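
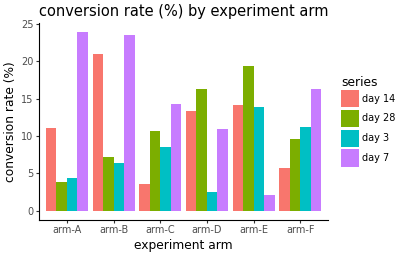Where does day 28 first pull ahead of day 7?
arm-D

arm-C: day 28 ≈ 10 vs day 7 ≈ 14 (not yet); arm-D: day 28 ≈ 16 vs day 7 ≈ 10 (first crossover).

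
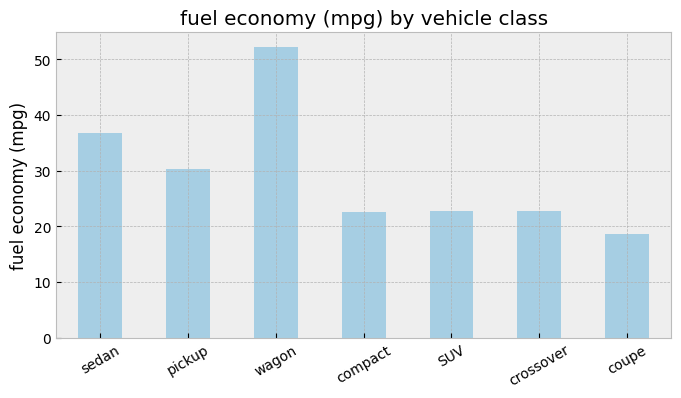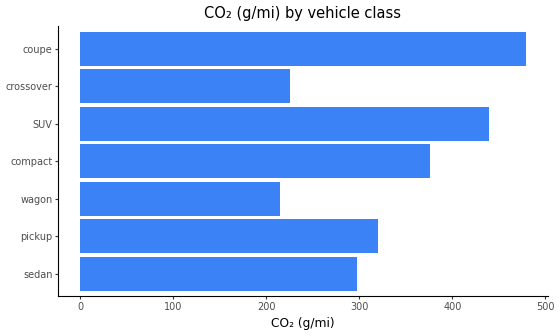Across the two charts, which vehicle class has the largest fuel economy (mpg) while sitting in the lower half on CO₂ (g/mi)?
Chart 2 median CO₂ (g/mi) ≈ 300; below-median vehicle classes: sedan, wagon, crossover. Among those, wagon has the highest fuel economy (mpg) (≈ 50).

wagon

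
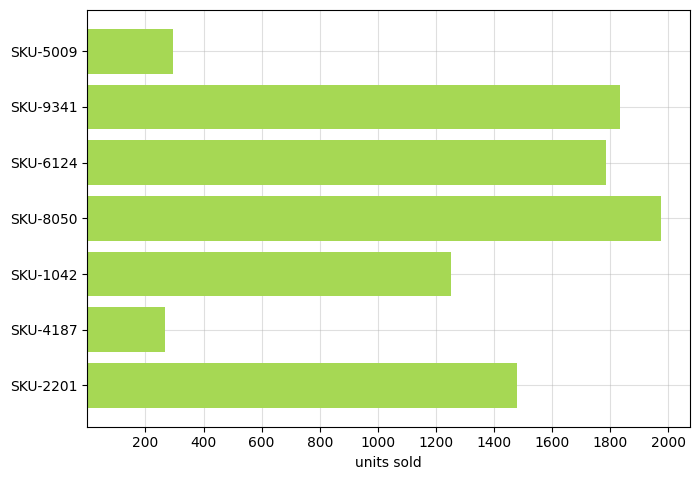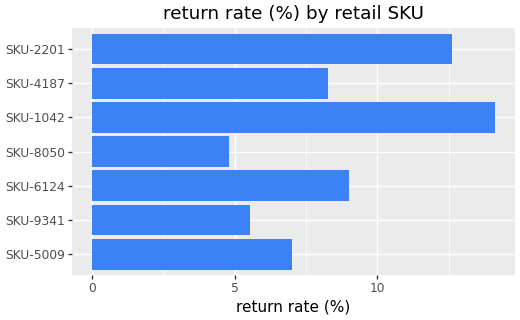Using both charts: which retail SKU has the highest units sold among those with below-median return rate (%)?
SKU-8050

Chart 2 median return rate (%) ≈ 8; below-median retail SKUs: SKU-5009, SKU-9341, SKU-8050. Among those, SKU-8050 has the highest units sold (≈ 2000).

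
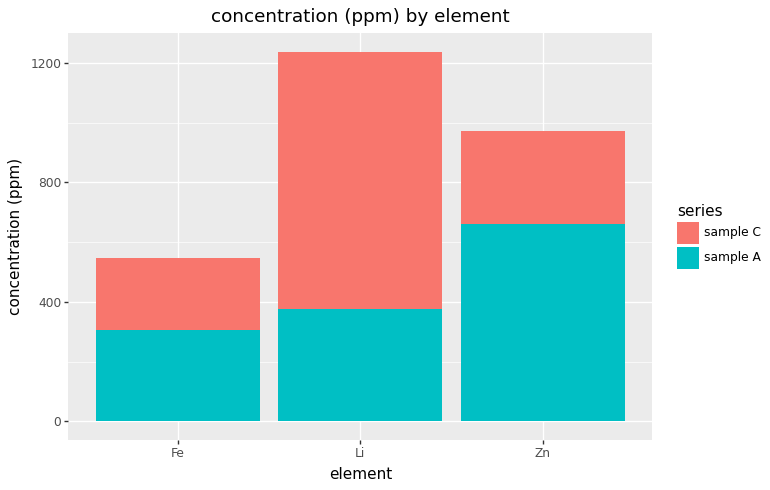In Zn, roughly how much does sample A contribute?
sample A top ≈ 600, bottom ≈ 0; segment ≈ 600.

≈ 600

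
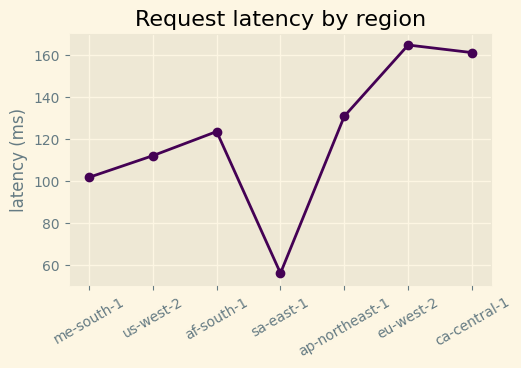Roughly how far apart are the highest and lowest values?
≈ 100

Max eu-west-2 ≈ 160, min sa-east-1 ≈ 60; range ≈ 100.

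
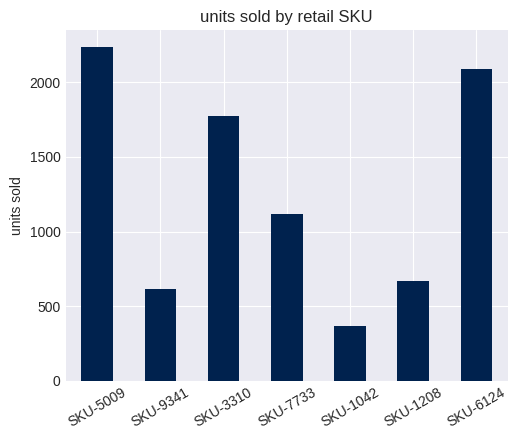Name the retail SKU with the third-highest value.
Top 4: SKU-5009 ≈ 2200, SKU-6124 ≈ 2000, SKU-3310 ≈ 1800, SKU-7733 ≈ 1200.

SKU-3310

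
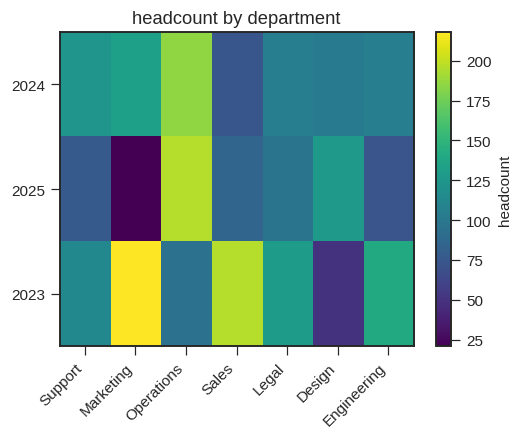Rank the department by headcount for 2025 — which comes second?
Design

Top 3 for 2025: Operations ≈ 200, Design ≈ 120, Legal ≈ 100.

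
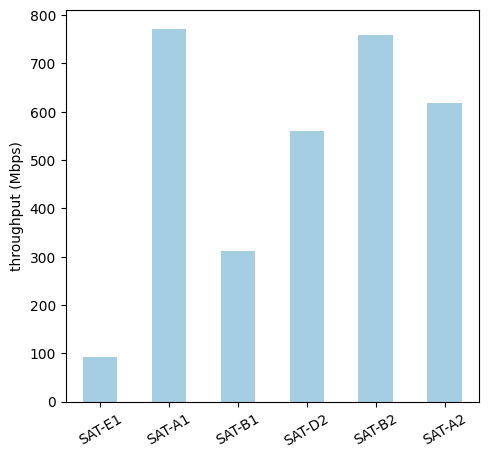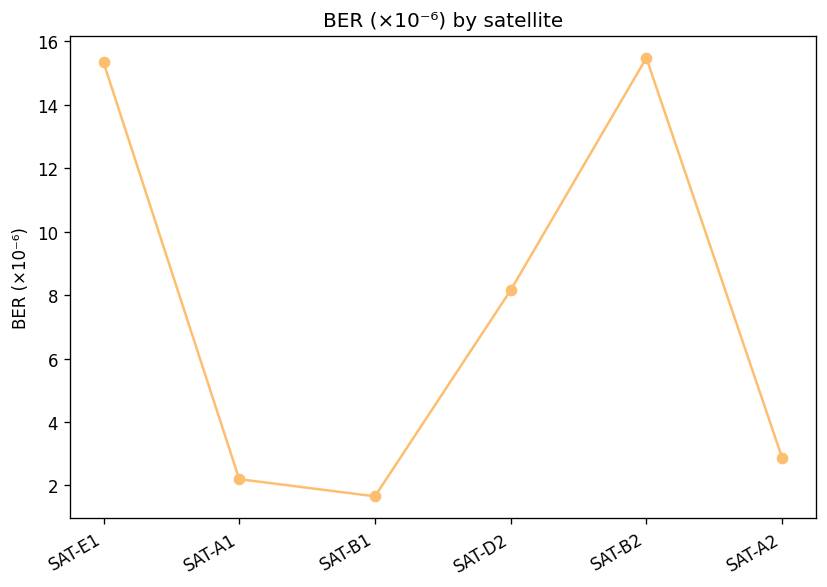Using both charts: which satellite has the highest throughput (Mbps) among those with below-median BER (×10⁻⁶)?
Chart 2 median BER (×10⁻⁶) ≈ 6; below-median satellites: SAT-A1, SAT-B1, SAT-A2. Among those, SAT-A1 has the highest throughput (Mbps) (≈ 800).

SAT-A1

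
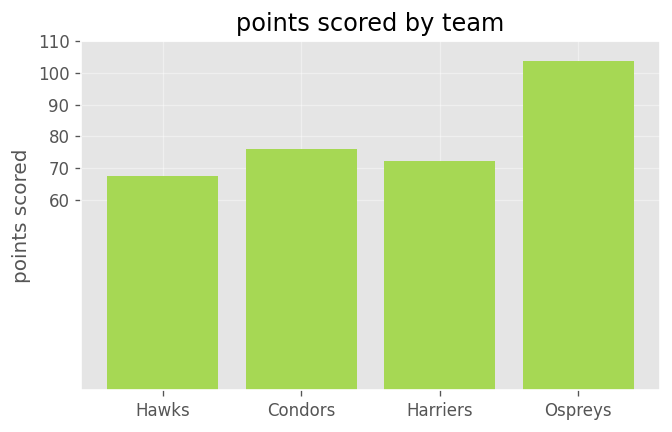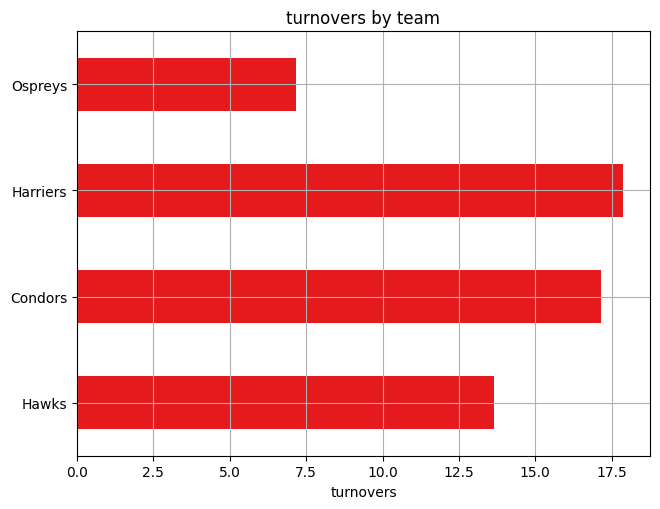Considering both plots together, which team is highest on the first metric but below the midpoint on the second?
Ospreys

Chart 2 median turnovers ≈ 16; below-median teams: Hawks, Ospreys. Among those, Ospreys has the highest points scored (≈ 100).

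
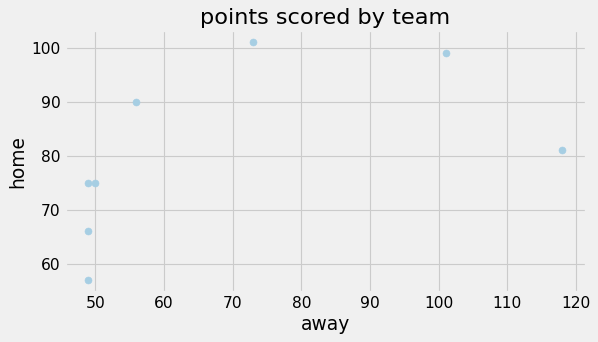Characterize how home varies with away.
Points are positively correlated; moderate (|r| ≈ 0.5).

positive, moderate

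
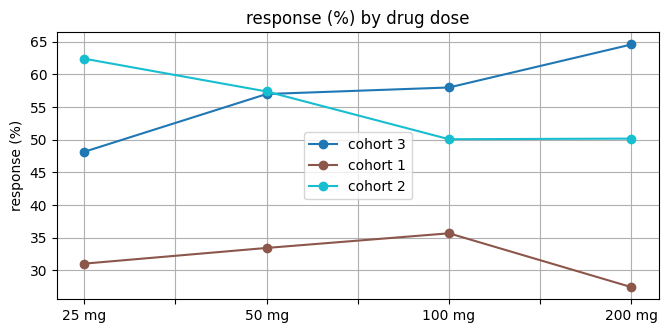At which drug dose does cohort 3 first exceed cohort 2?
100 mg

50 mg: cohort 3 ≈ 55 vs cohort 2 ≈ 55 (not yet); 100 mg: cohort 3 ≈ 60 vs cohort 2 ≈ 50 (first crossover).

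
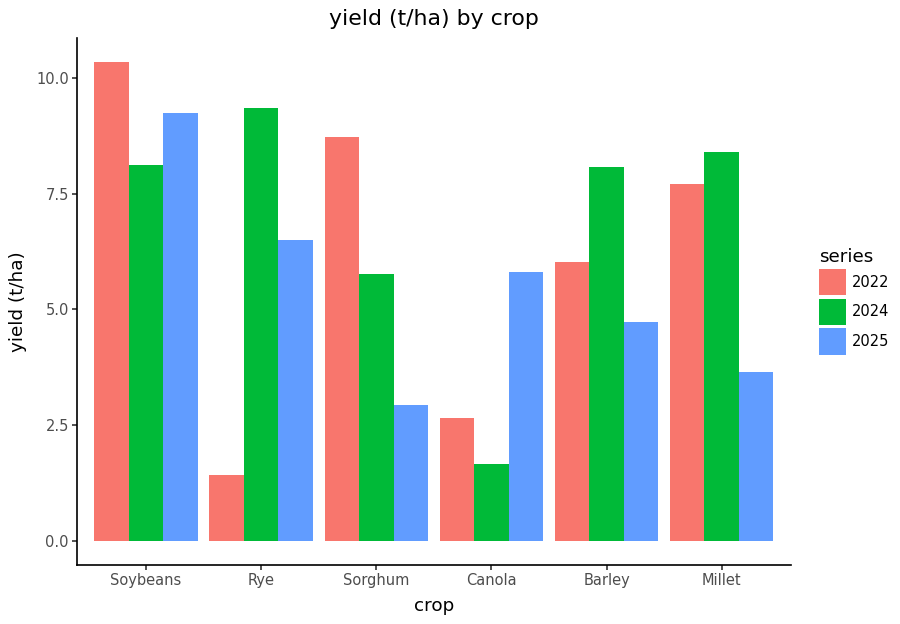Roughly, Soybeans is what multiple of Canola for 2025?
Soybeans ≈ 9, Canola ≈ 6; 9/6 ≈ 1.5.

≈ 1.5×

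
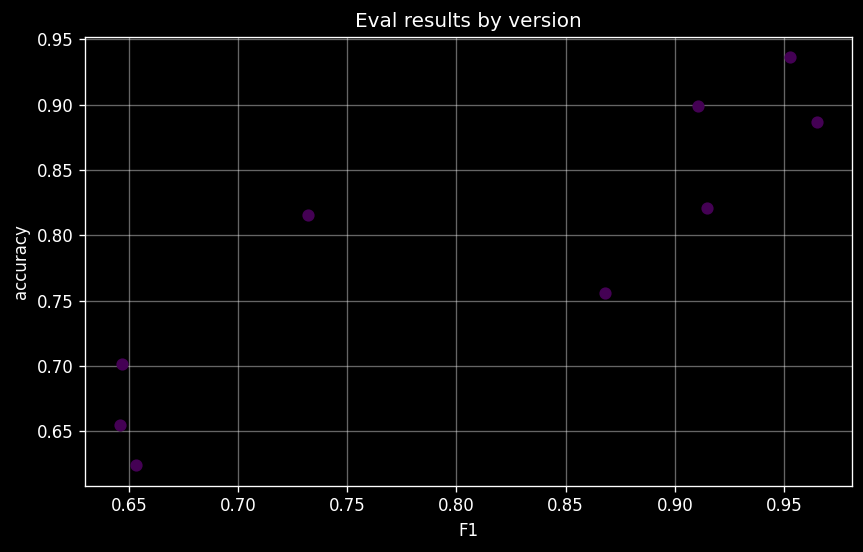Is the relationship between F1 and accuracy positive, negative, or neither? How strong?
positive, strong

Points are positively correlated; strong (|r| ≈ 0.9).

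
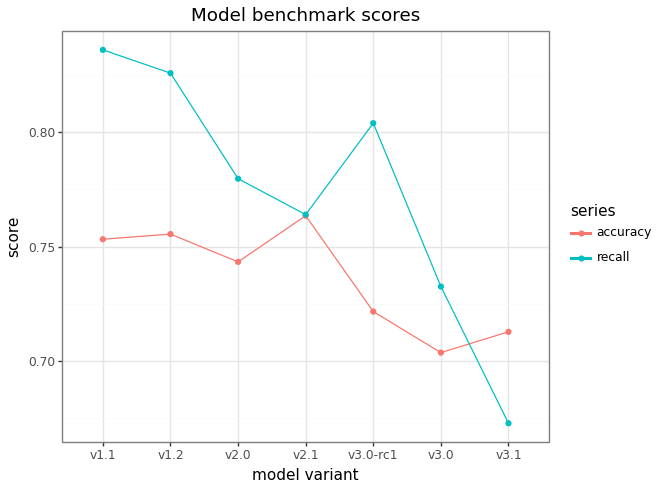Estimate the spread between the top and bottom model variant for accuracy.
Max v2.1 ≈ 0.76, min v3.0 ≈ 0.70; range ≈ 0.06.

≈ 0.06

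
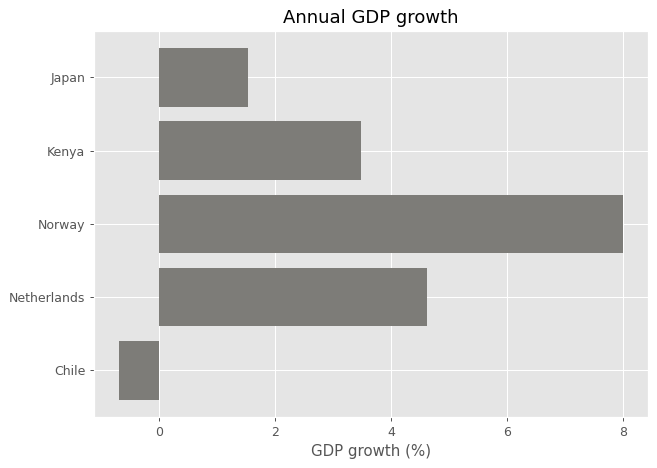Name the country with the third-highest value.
Kenya

Top 4: Norway ≈ 8, Netherlands ≈ 5, Kenya ≈ 3, Japan ≈ 2.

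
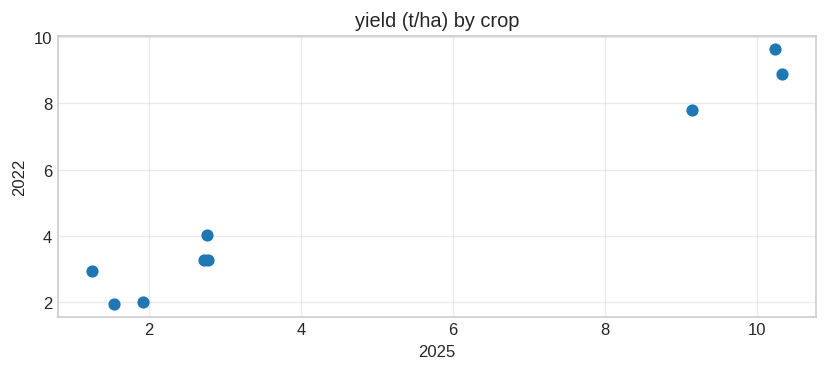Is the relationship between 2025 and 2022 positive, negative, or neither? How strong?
Points are positively correlated; strong (|r| ≈ 1.0).

positive, strong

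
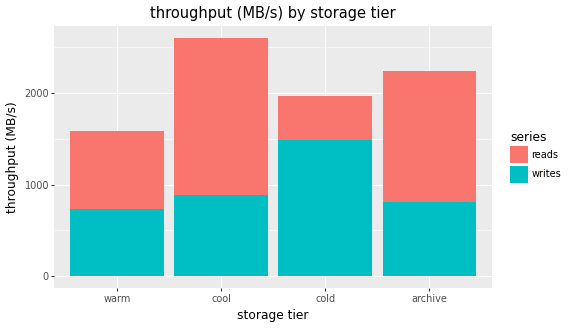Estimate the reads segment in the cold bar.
reads top ≈ 2000, bottom ≈ 1500; segment ≈ 500.

≈ 500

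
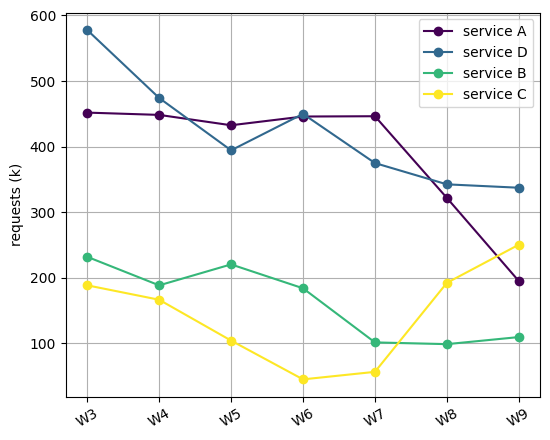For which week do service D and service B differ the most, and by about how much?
W3: service D ≈ 600, service B ≈ 250 → gap ≈ 350. Next-largest (W4) is only ≈ 250.

W3, ≈ 350 k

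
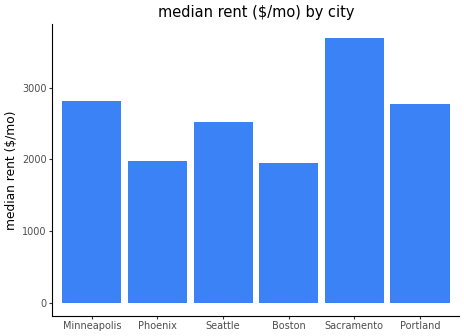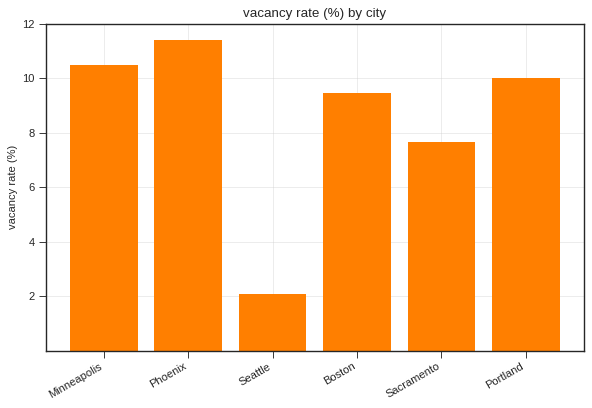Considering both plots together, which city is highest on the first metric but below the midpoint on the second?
Chart 2 median vacancy rate (%) ≈ 10; below-median cities: Seattle, Boston, Sacramento. Among those, Sacramento has the highest median rent ($/mo) (≈ 3500).

Sacramento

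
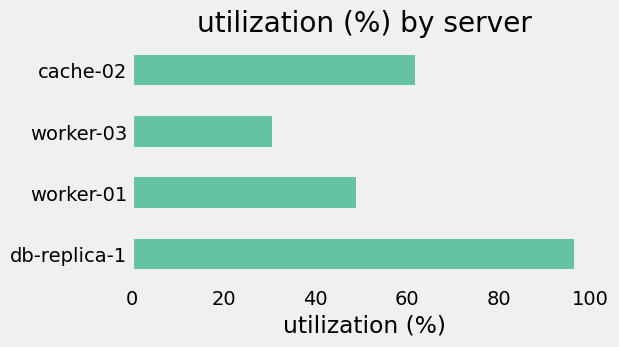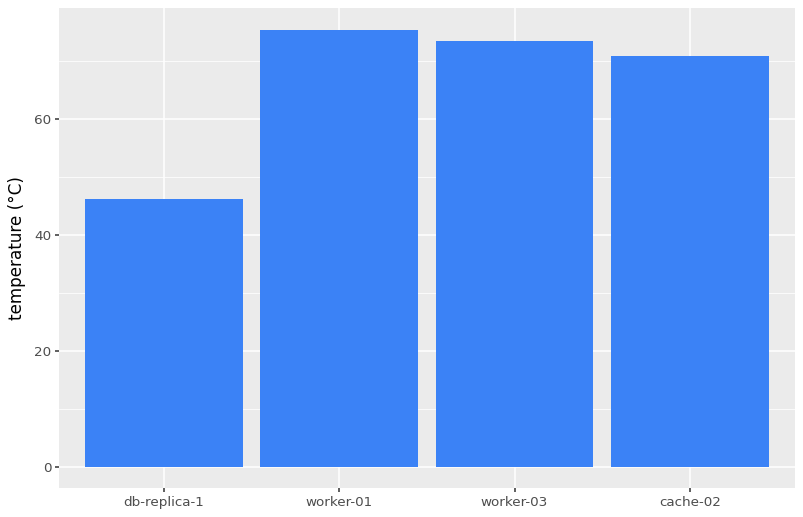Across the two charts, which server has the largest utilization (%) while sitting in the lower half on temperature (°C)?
db-replica-1

Chart 2 median temperature (°C) ≈ 70; below-median servers: db-replica-1, cache-02. Among those, db-replica-1 has the highest utilization (%) (≈ 100).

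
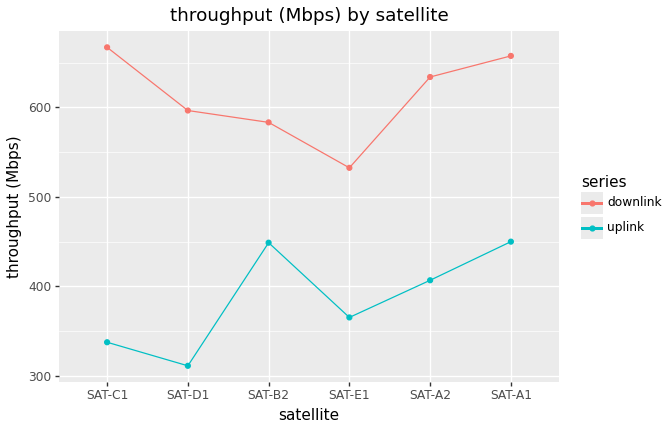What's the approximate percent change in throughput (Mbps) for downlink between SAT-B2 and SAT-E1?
SAT-B2 ≈ 600, SAT-E1 ≈ 550; (550 − 600) / 600 ≈ -8.3%.

≈ -8.3%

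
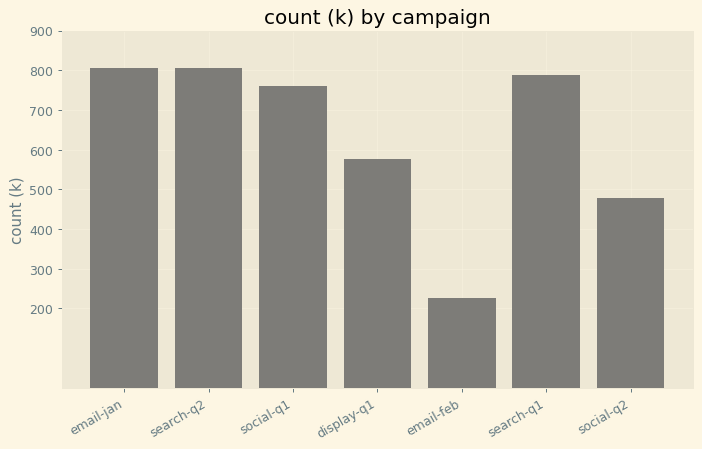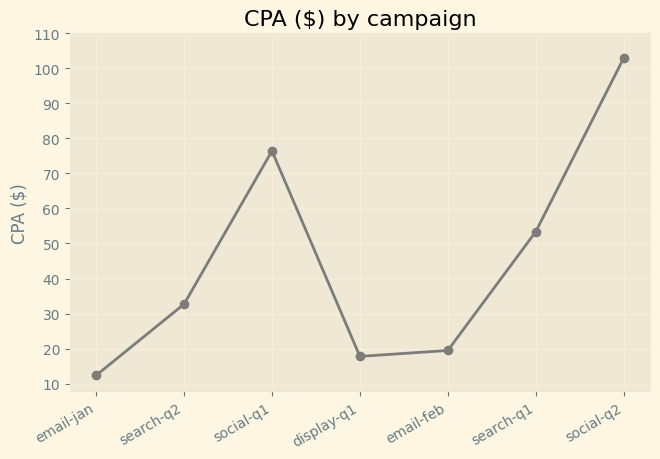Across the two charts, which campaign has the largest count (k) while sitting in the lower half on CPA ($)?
Chart 2 median CPA ($) ≈ 30; below-median campaigns: email-jan, display-q1, email-feb. Among those, email-jan has the highest count (k) (≈ 800).

email-jan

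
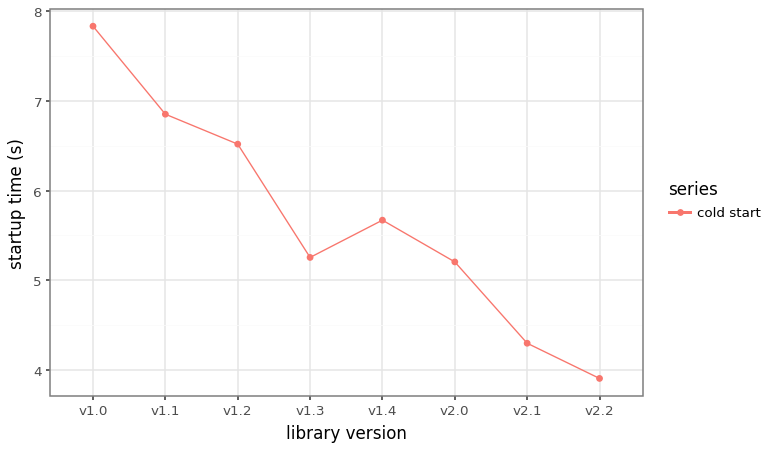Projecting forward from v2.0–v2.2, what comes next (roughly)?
Last three: 5.0, 4.5, 4.0 → slope ≈ -0.5/step → next ≈ 3.5.

≈ 3.5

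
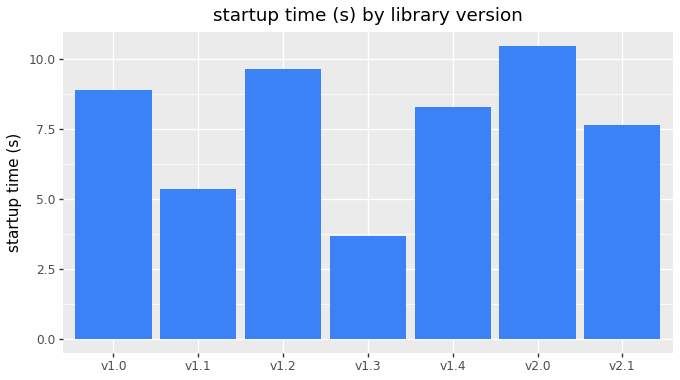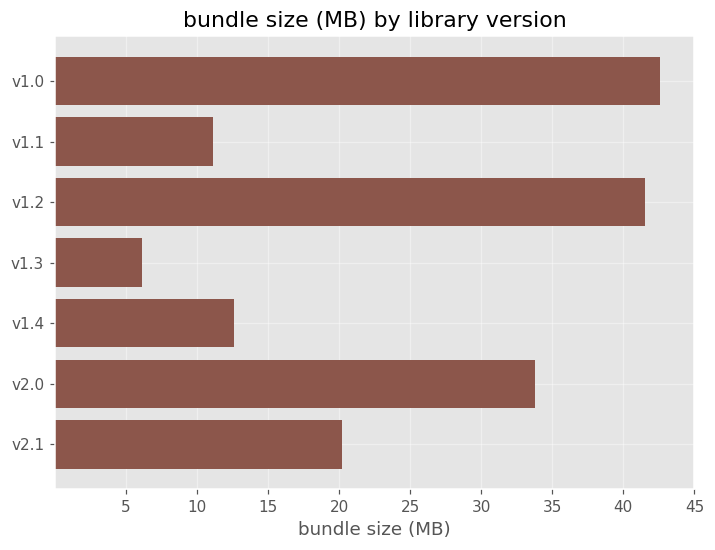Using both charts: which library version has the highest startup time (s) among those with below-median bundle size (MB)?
Chart 2 median bundle size (MB) ≈ 20; below-median library versions: v1.1, v1.3, v1.4. Among those, v1.4 has the highest startup time (s) (≈ 8).

v1.4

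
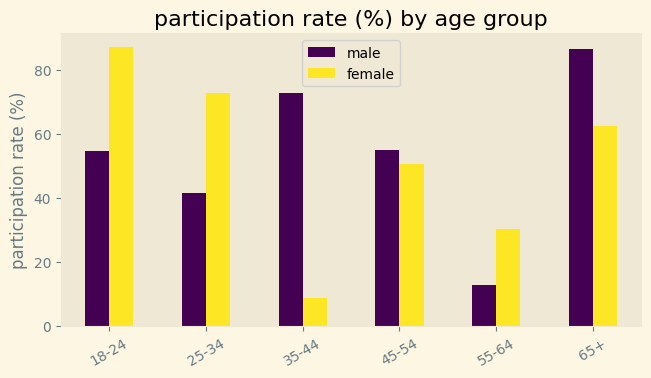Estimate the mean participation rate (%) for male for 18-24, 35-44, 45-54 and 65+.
≈ 65

(50 + 70 + 50 + 90) / 4 ≈ 65.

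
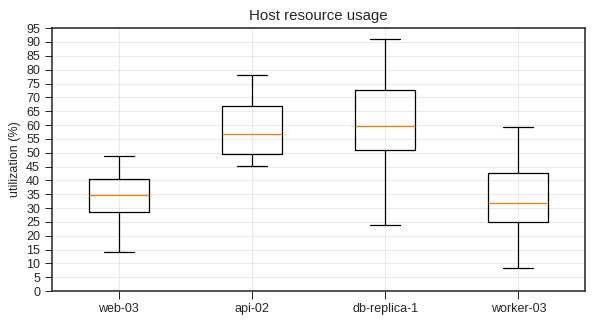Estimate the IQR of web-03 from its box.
≈ 10

Q3 ≈ 40, Q1 ≈ 30; IQR ≈ 10.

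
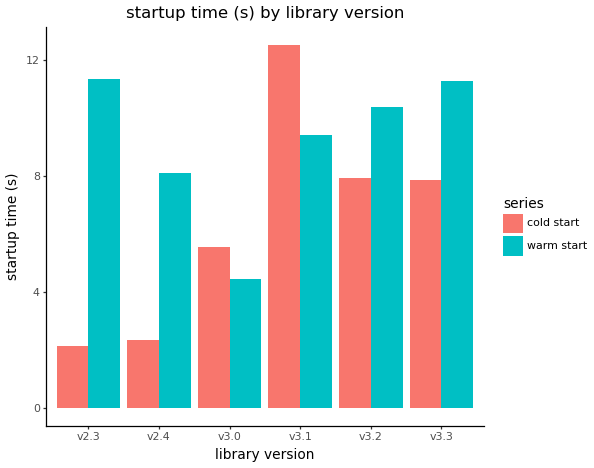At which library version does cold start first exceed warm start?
v3.0

v2.4: cold start ≈ 2 vs warm start ≈ 8 (not yet); v3.0: cold start ≈ 6 vs warm start ≈ 4 (first crossover).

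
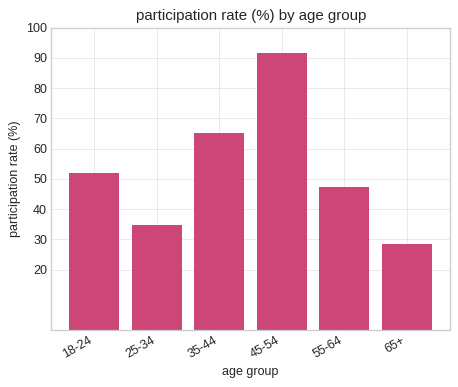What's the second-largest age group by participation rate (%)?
Top 3: 45-54 ≈ 90, 35-44 ≈ 70, 18-24 ≈ 50.

35-44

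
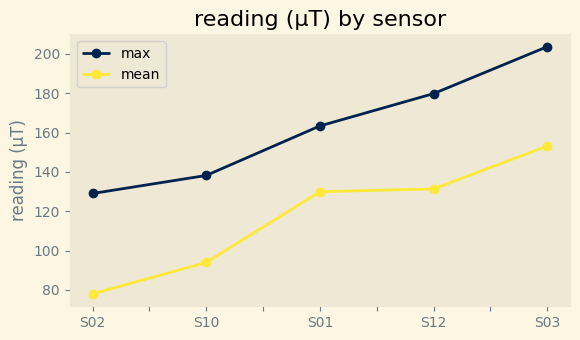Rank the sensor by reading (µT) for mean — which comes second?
Top 3 for mean: S03 ≈ 160, S12 ≈ 140, S01 ≈ 120.

S12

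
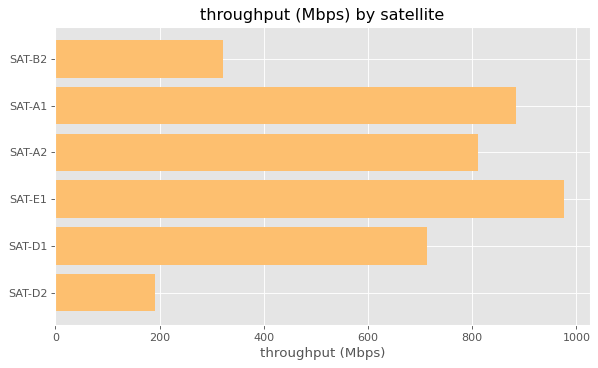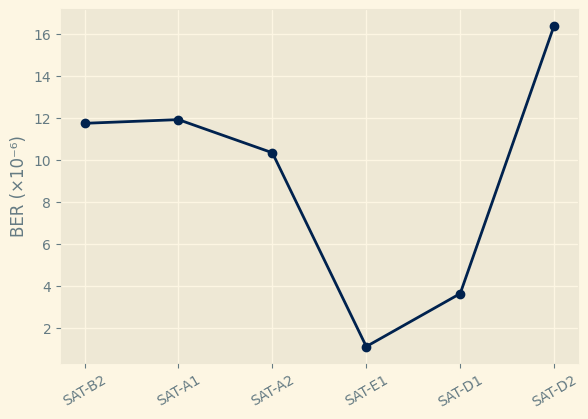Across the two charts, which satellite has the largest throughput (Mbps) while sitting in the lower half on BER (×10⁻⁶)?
Chart 2 median BER (×10⁻⁶) ≈ 12; below-median satellites: SAT-A2, SAT-E1, SAT-D1. Among those, SAT-E1 has the highest throughput (Mbps) (≈ 1000).

SAT-E1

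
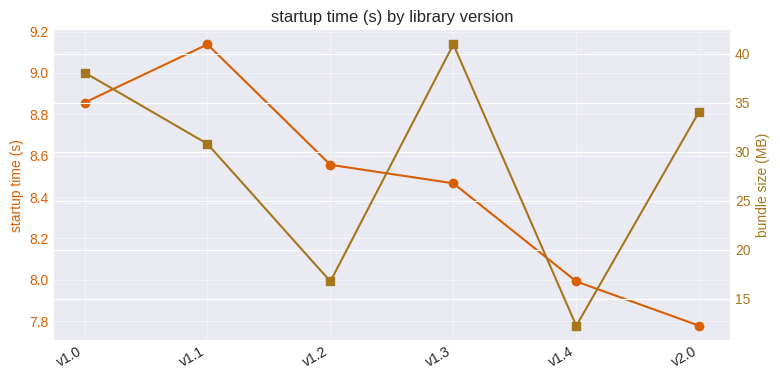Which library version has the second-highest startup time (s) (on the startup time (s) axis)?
Top 3 (on the startup time (s) axis): v1.1 ≈ 9.2, v1.0 ≈ 8.8, v1.2 ≈ 8.6.

v1.0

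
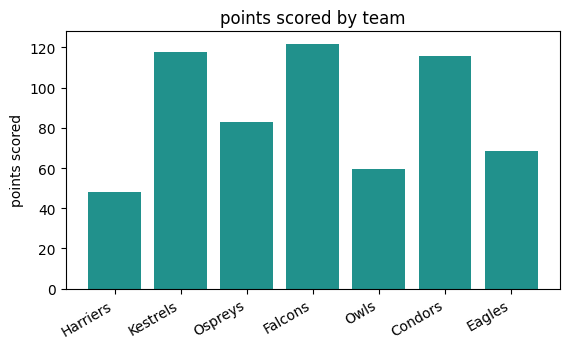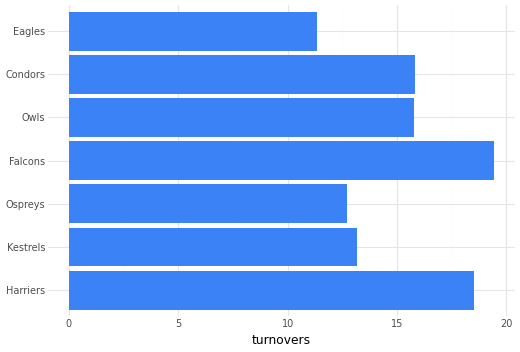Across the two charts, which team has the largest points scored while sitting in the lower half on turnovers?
Chart 2 median turnovers ≈ 16; below-median teams: Kestrels, Ospreys, Eagles. Among those, Kestrels has the highest points scored (≈ 120).

Kestrels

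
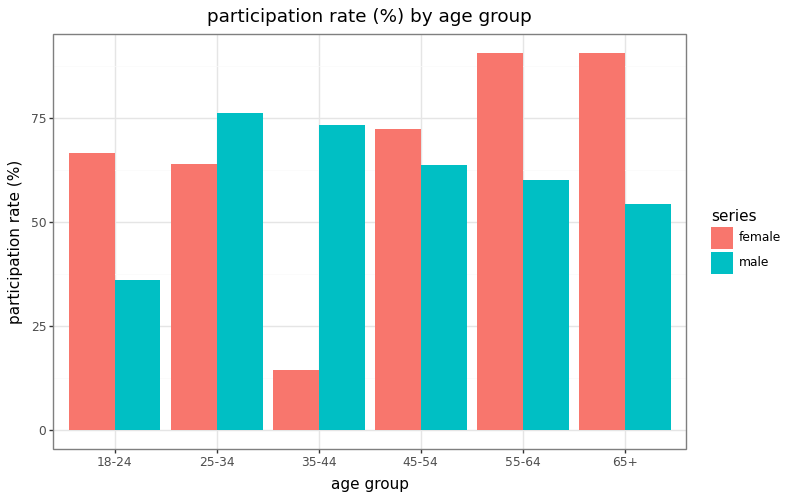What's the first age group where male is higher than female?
25-34

18-24: male ≈ 40 vs female ≈ 70 (not yet); 25-34: male ≈ 80 vs female ≈ 60 (first crossover).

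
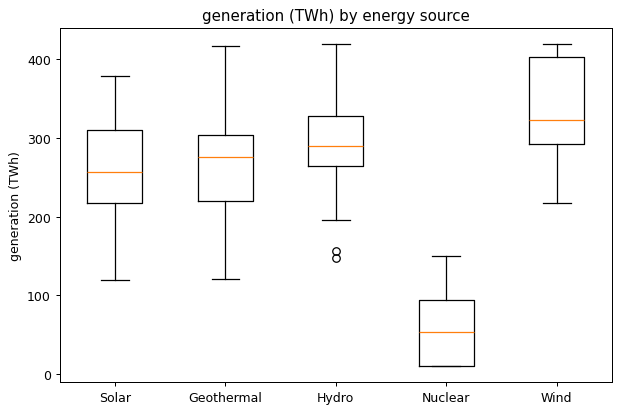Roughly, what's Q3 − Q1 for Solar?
≈ 75

Q3 ≈ 300, Q1 ≈ 225; IQR ≈ 75.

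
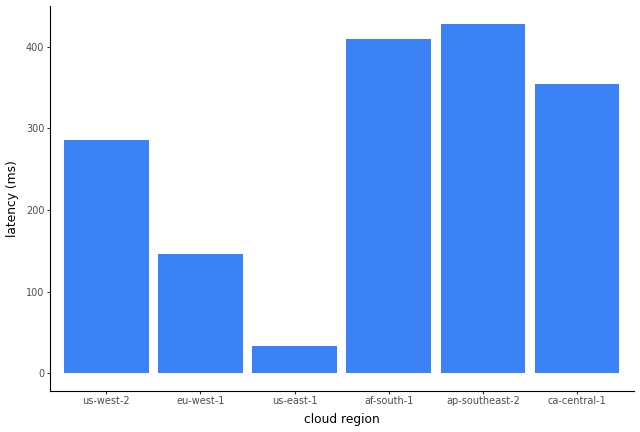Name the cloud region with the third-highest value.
Top 4: ap-southeast-2 ≈ 450, af-south-1 ≈ 400, ca-central-1 ≈ 350, us-west-2 ≈ 300.

ca-central-1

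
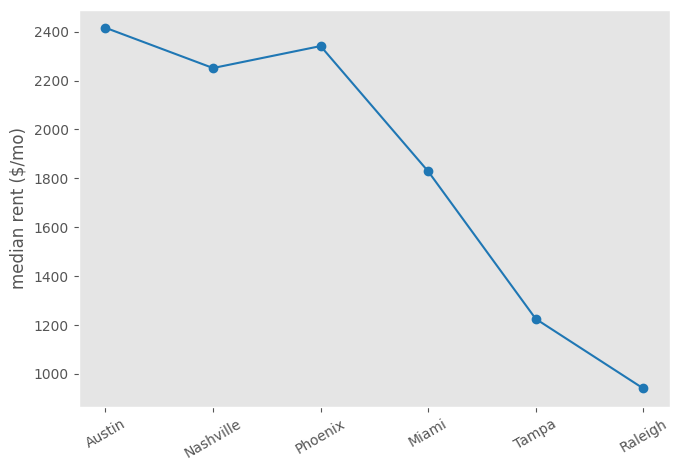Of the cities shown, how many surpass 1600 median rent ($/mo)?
4

Above 1600: Austin, Nashville, Phoenix, Miami.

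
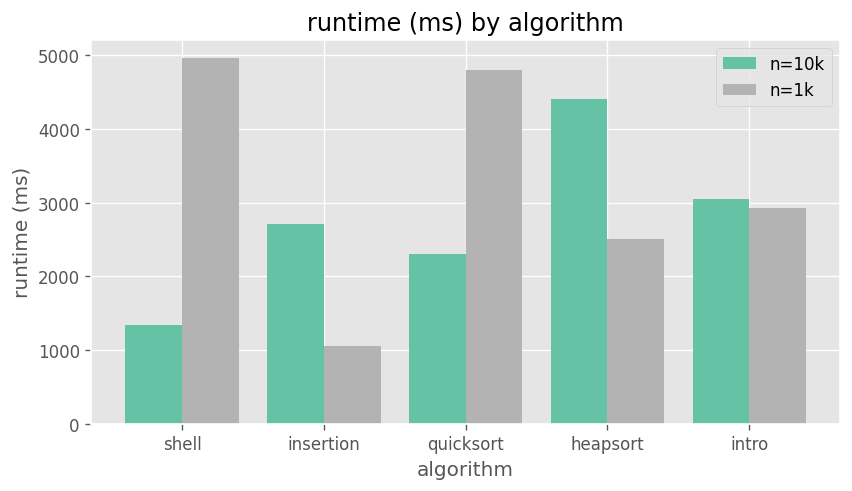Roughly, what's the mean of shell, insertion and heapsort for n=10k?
≈ 2833

(1500 + 2500 + 4500) / 3 ≈ 2833.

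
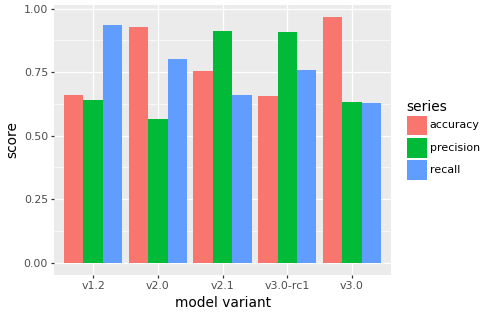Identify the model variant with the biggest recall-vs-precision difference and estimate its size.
v1.2, ≈ 0.3

v1.2: recall ≈ 0.9, precision ≈ 0.6 → gap ≈ 0.3. Next-largest (v2.1) is only ≈ 0.2.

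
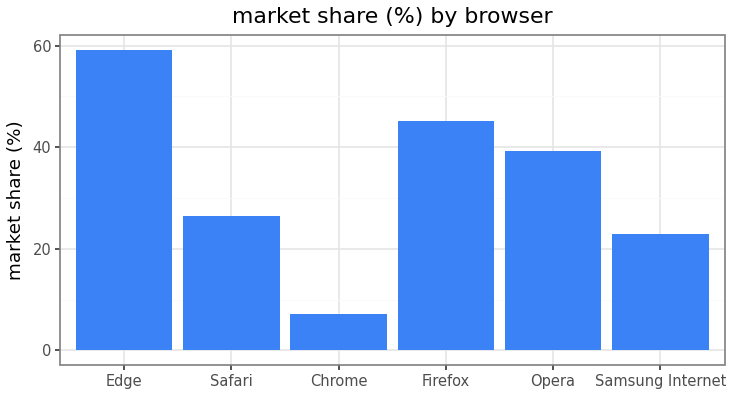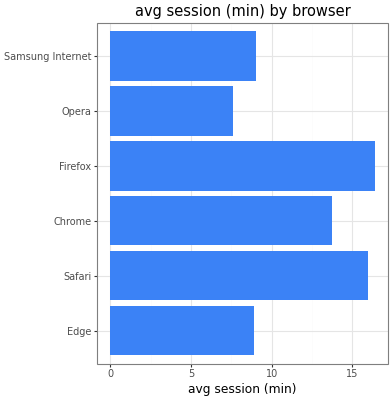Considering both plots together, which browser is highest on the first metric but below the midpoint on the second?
Chart 2 median avg session (min) ≈ 12; below-median browsers: Edge, Opera, Samsung Internet. Among those, Edge has the highest market share (%) (≈ 60).

Edge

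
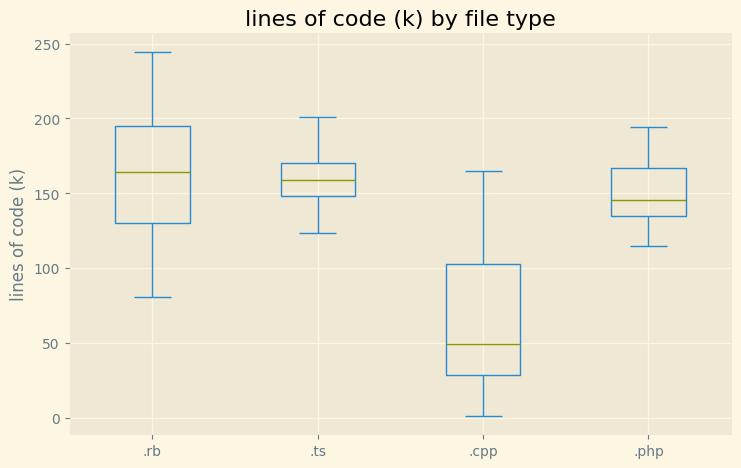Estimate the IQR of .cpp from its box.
≈ 70

Q3 ≈ 100, Q1 ≈ 30; IQR ≈ 70.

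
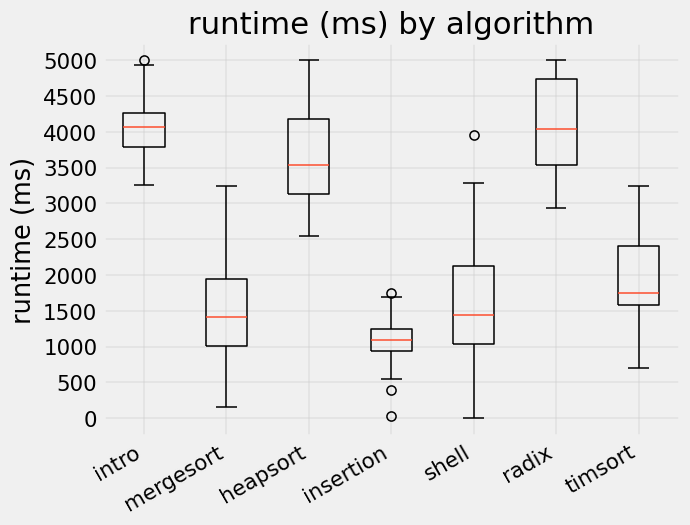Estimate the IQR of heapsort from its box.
Q3 ≈ 4000, Q1 ≈ 3000; IQR ≈ 1000.

≈ 1000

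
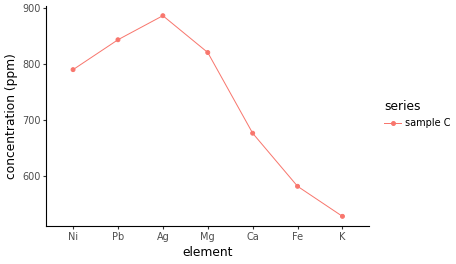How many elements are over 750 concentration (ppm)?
4

Above 750: Ni, Pb, Ag, Mg.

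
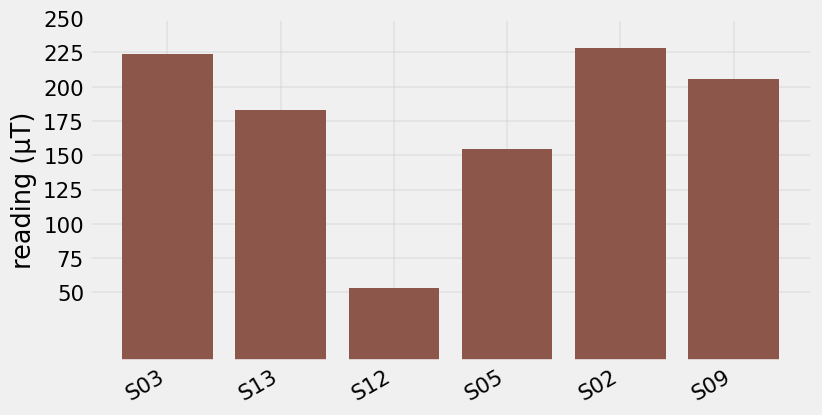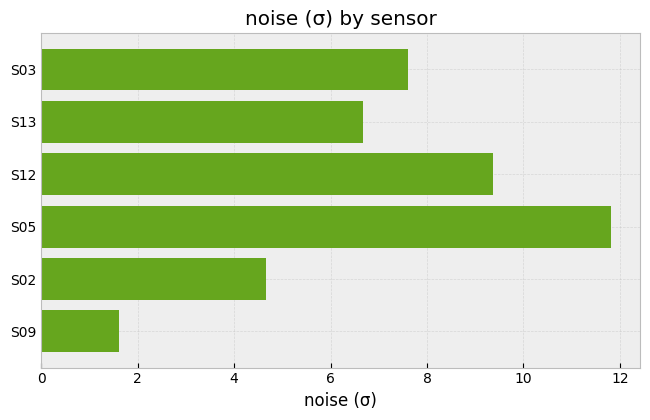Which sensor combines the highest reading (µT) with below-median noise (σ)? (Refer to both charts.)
Chart 2 median noise (σ) ≈ 8; below-median sensors: S13, S02, S09. Among those, S02 has the highest reading (µT) (≈ 225).

S02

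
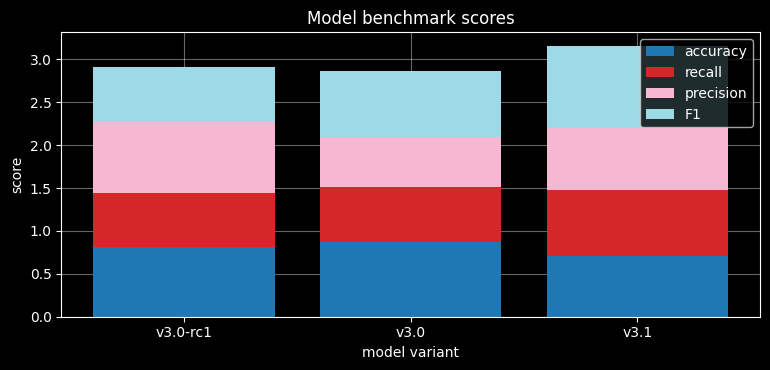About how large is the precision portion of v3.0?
≈ 0.5

precision top ≈ 2.0, bottom ≈ 1.5; segment ≈ 0.5.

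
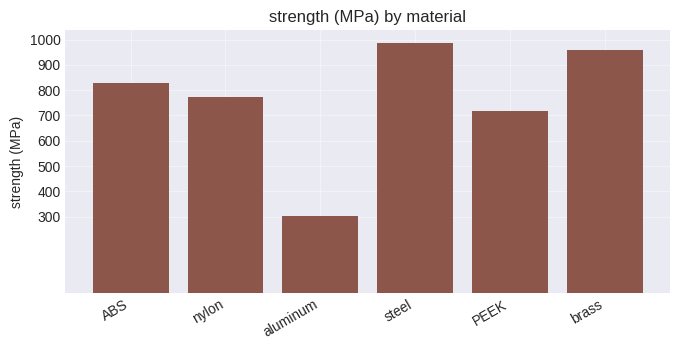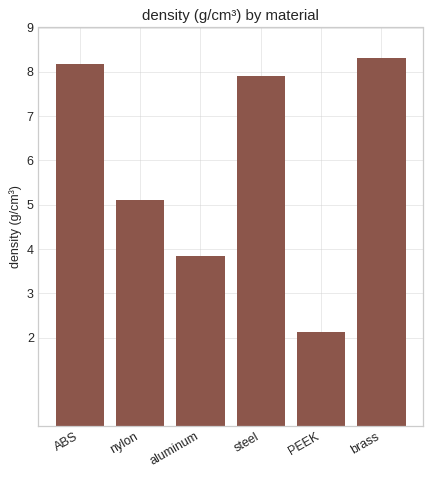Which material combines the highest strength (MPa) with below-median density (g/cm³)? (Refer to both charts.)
Chart 2 median density (g/cm³) ≈ 7; below-median materials: nylon, aluminum, PEEK. Among those, nylon has the highest strength (MPa) (≈ 800).

nylon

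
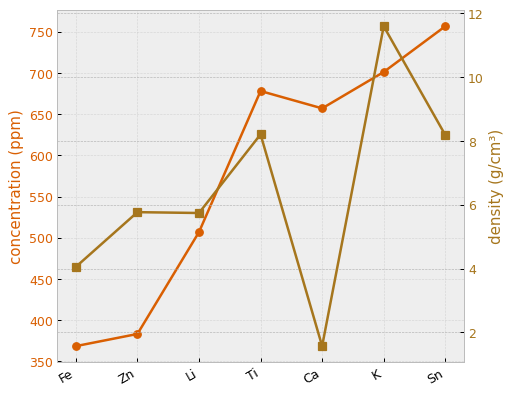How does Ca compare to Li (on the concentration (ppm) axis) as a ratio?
Ca ≈ 650, Li ≈ 500; 650/500 ≈ 1.3.

≈ 1.3×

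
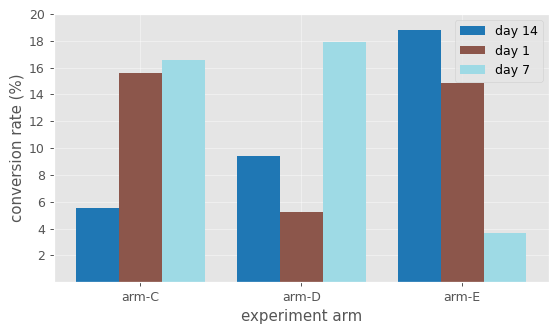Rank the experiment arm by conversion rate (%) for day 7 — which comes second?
Top 3 for day 7: arm-D ≈ 18, arm-C ≈ 16, arm-E ≈ 4.

arm-C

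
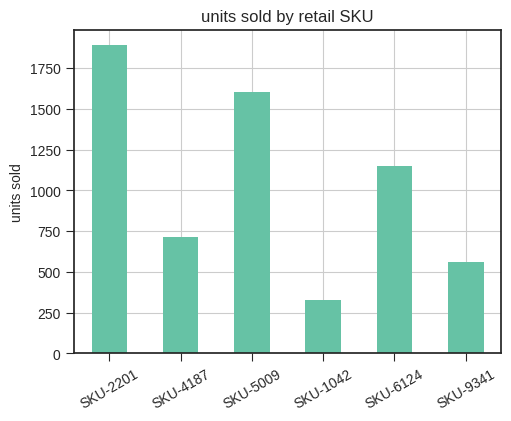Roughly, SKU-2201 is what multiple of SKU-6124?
SKU-2201 ≈ 1800, SKU-6124 ≈ 1200; 1800/1200 ≈ 1.5.

≈ 1.5×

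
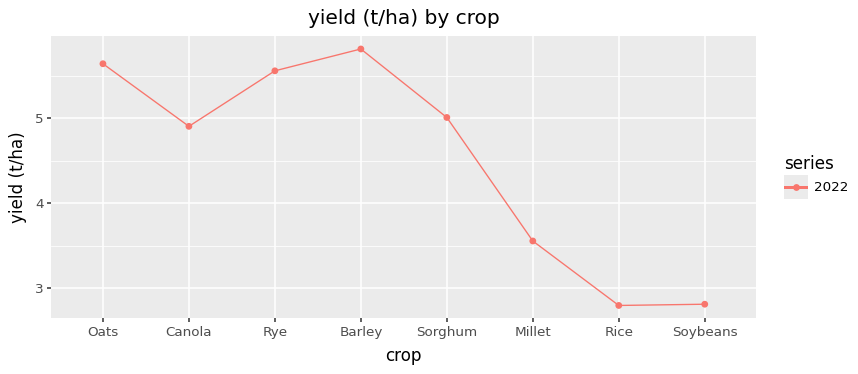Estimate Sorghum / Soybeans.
Sorghum ≈ 5.0, Soybeans ≈ 3.0; 5.0/3.0 ≈ 1.67.

≈ 1.67×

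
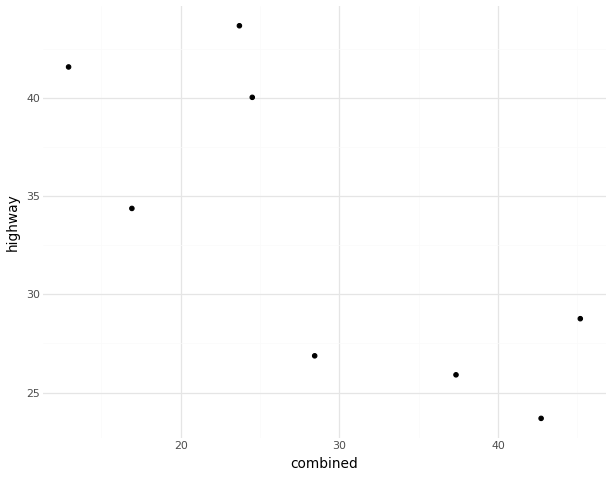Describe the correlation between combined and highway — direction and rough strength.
Points are negatively correlated; strong (|r| ≈ 0.8).

negative, strong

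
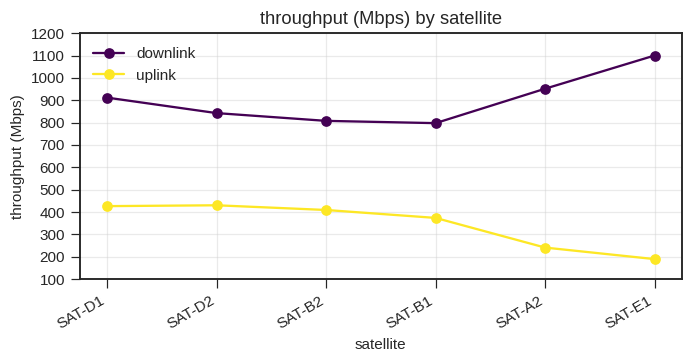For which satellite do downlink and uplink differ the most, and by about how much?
SAT-E1: downlink ≈ 1100, uplink ≈ 200 → gap ≈ 900. Next-largest (SAT-A2) is only ≈ 800.

SAT-E1, ≈ 900 Mbps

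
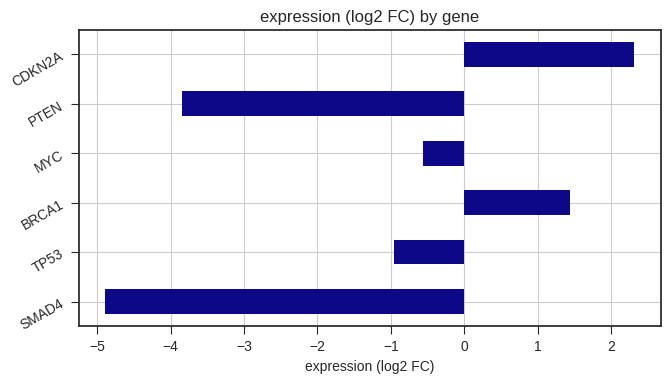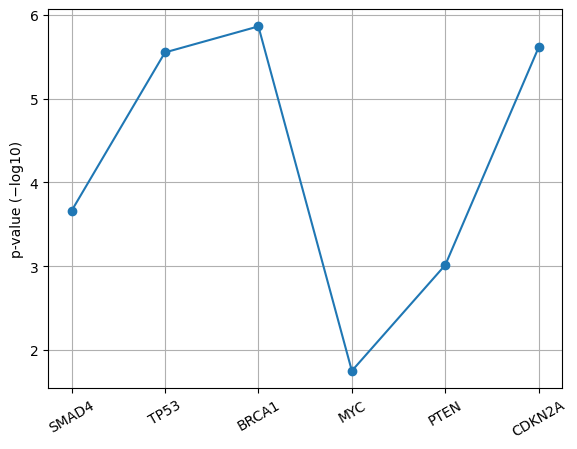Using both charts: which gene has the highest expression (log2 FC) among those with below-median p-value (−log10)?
Chart 2 median p-value (−log10) ≈ 5; below-median genes: SMAD4, MYC, PTEN. Among those, MYC has the highest expression (log2 FC) (≈ -0.5).

MYC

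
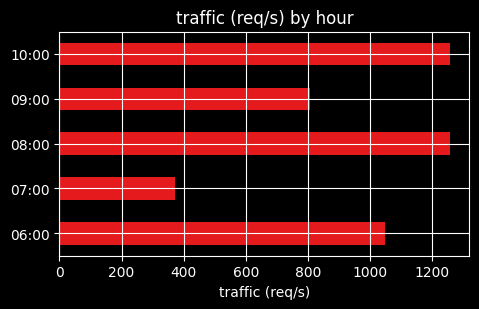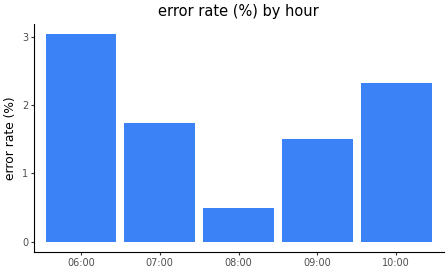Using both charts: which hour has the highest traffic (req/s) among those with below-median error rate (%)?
Chart 2 median error rate (%) ≈ 1.5; below-median hours: 08:00, 09:00. Among those, 08:00 has the highest traffic (req/s) (≈ 1200).

08:00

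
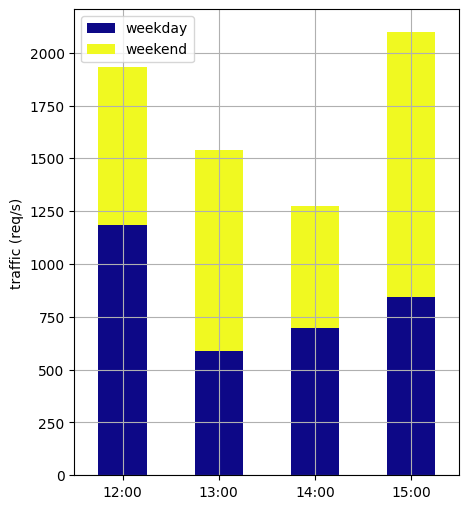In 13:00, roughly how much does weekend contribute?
weekend top ≈ 1600, bottom ≈ 600; segment ≈ 1000.

≈ 1000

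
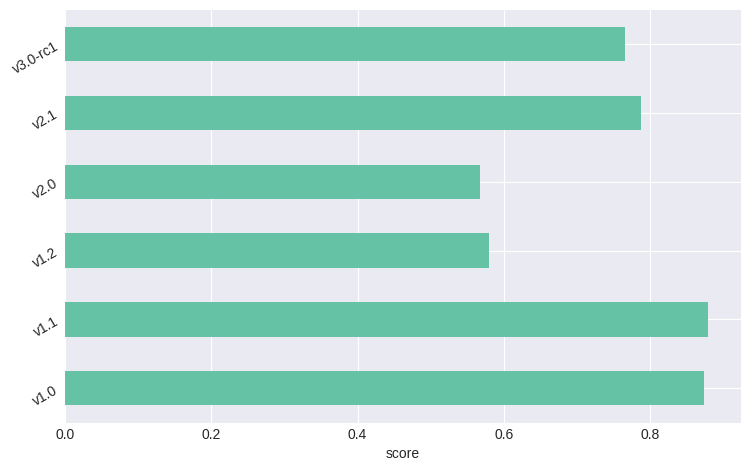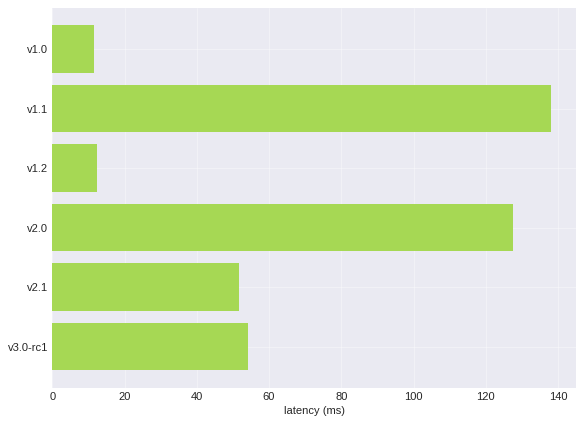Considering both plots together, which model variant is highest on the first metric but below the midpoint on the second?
v1.0

Chart 2 median latency (ms) ≈ 60; below-median model variants: v1.0, v1.2, v2.1. Among those, v1.0 has the highest score (≈ 0.9).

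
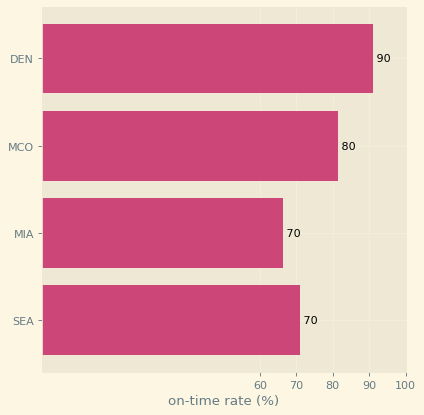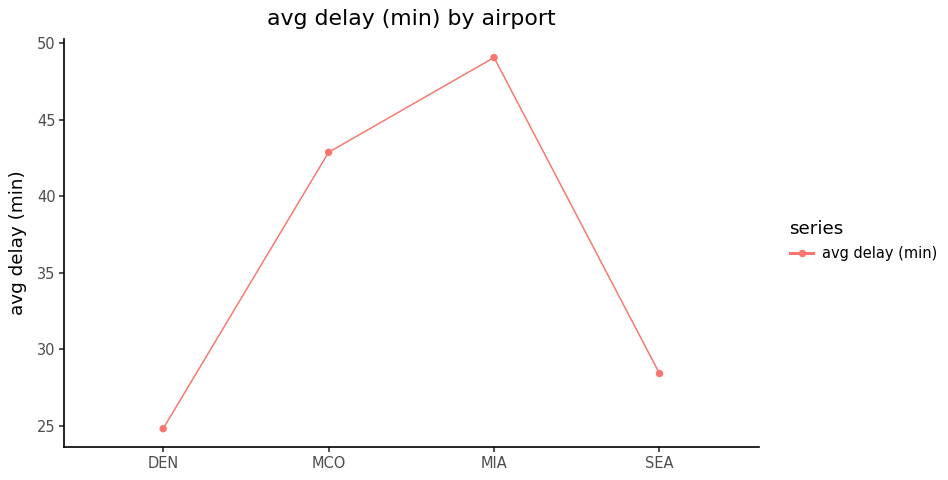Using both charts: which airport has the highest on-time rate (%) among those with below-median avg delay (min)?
Chart 2 median avg delay (min) ≈ 35; below-median airports: DEN, SEA. Among those, DEN has the highest on-time rate (%) (≈ 90).

DEN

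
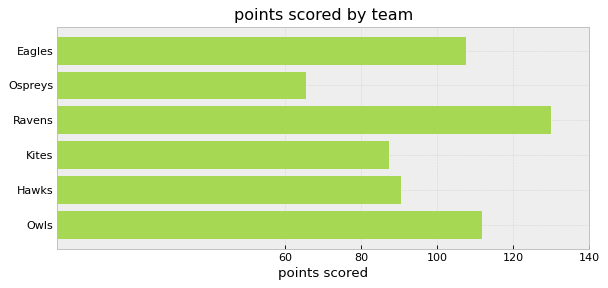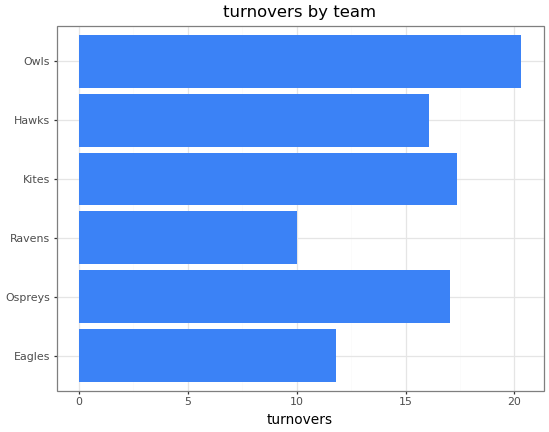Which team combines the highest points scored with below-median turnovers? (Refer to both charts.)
Chart 2 median turnovers ≈ 16; below-median teams: Eagles, Ravens, Hawks. Among those, Ravens has the highest points scored (≈ 120).

Ravens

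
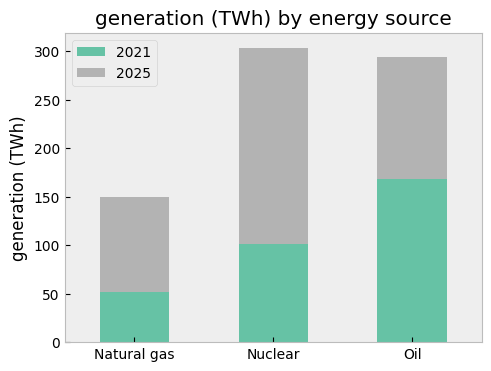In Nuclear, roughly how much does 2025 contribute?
≈ 200

2025 top ≈ 300, bottom ≈ 100; segment ≈ 200.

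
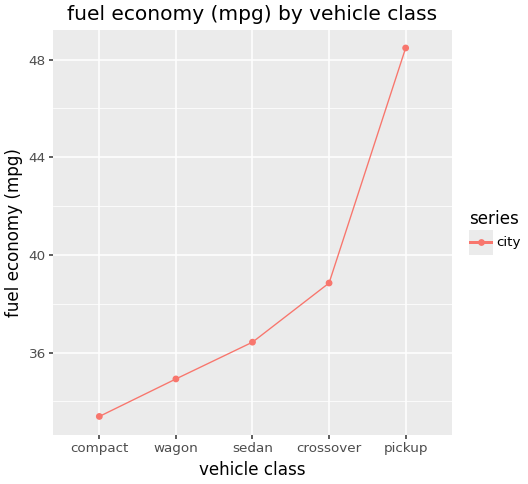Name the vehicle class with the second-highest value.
Top 3: pickup ≈ 48, crossover ≈ 38, sedan ≈ 36.

crossover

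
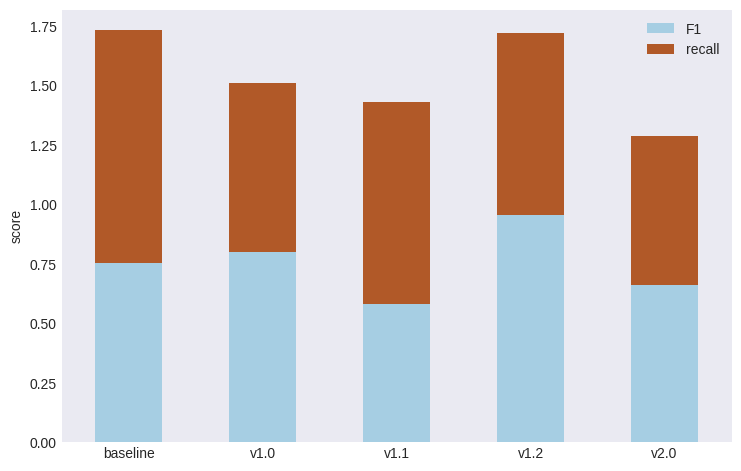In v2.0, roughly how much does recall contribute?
recall top ≈ 1.2, bottom ≈ 0.6; segment ≈ 0.6.

≈ 0.6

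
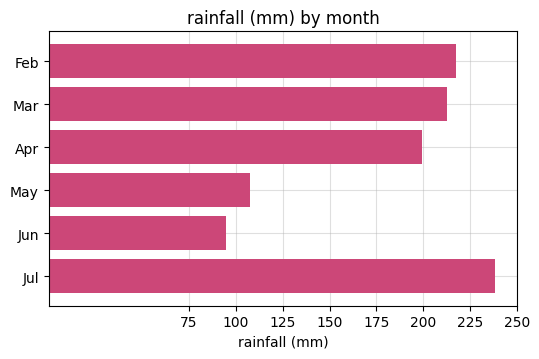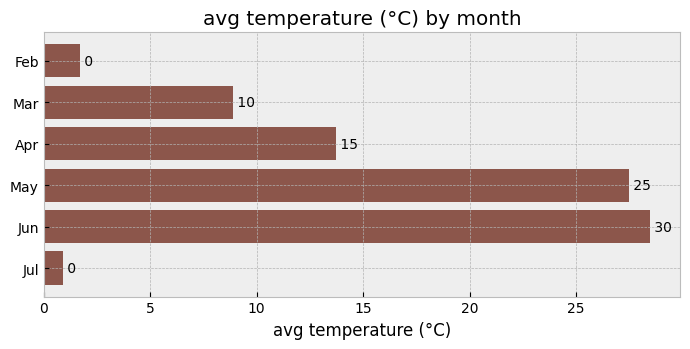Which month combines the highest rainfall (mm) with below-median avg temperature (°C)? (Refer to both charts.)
Jul

Chart 2 median avg temperature (°C) ≈ 10; below-median months: Feb, Mar, Jul. Among those, Jul has the highest rainfall (mm) (≈ 250).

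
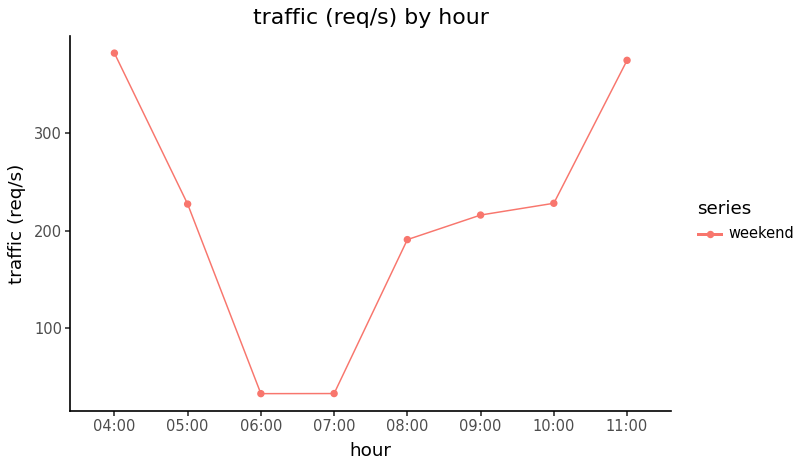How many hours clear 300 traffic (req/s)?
Above 300: 04:00, 11:00.

2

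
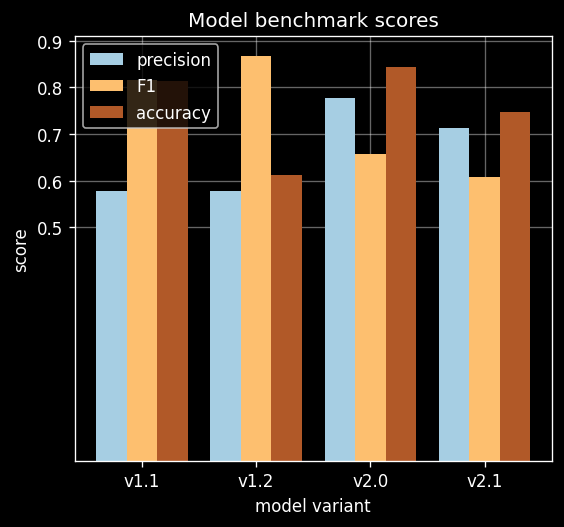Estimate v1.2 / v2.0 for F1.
v1.2 ≈ 0.9, v2.0 ≈ 0.7; 0.9/0.7 ≈ 1.29.

≈ 1.29×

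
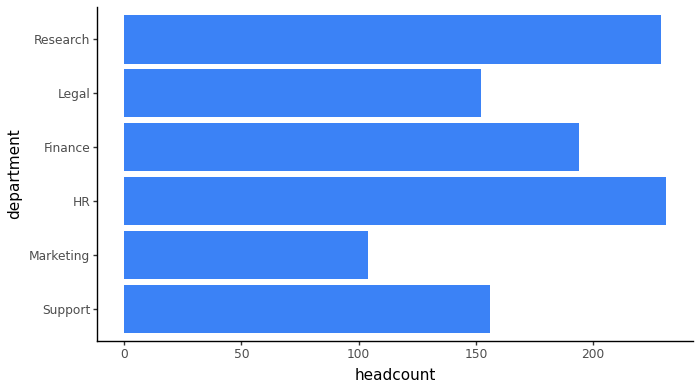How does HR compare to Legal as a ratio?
≈ 1.5×

HR ≈ 240, Legal ≈ 160; 240/160 ≈ 1.5.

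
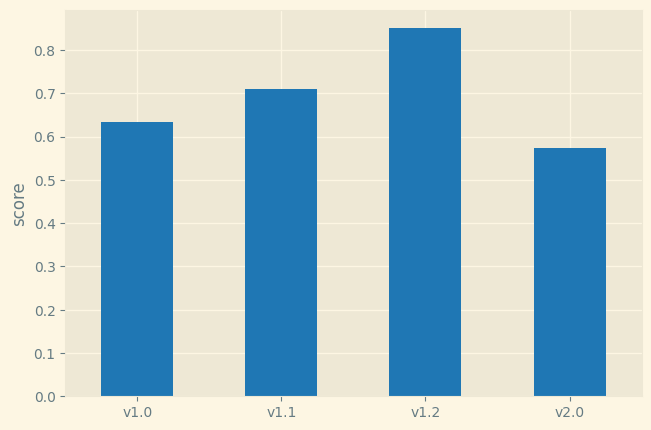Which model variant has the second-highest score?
v1.1

Top 3: v1.2 ≈ 0.9, v1.1 ≈ 0.7, v1.0 ≈ 0.6.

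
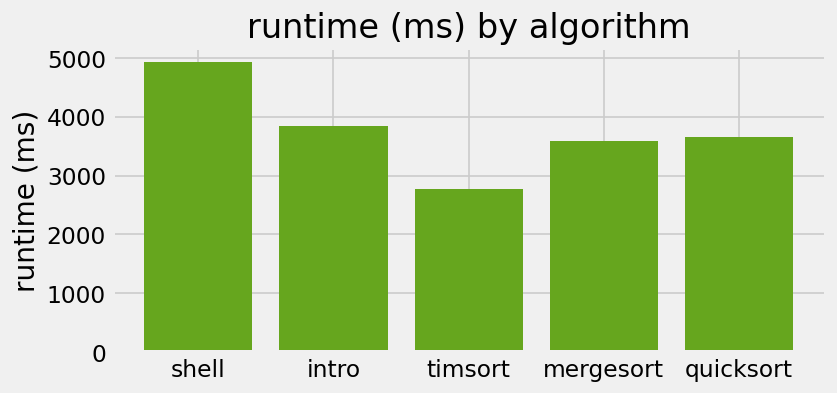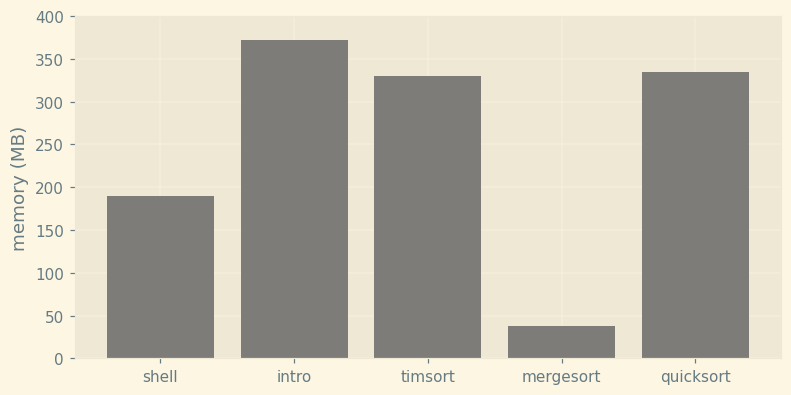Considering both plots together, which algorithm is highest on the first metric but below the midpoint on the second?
shell

Chart 2 median memory (MB) ≈ 350; below-median algorithms: shell, mergesort. Among those, shell has the highest runtime (ms) (≈ 5000).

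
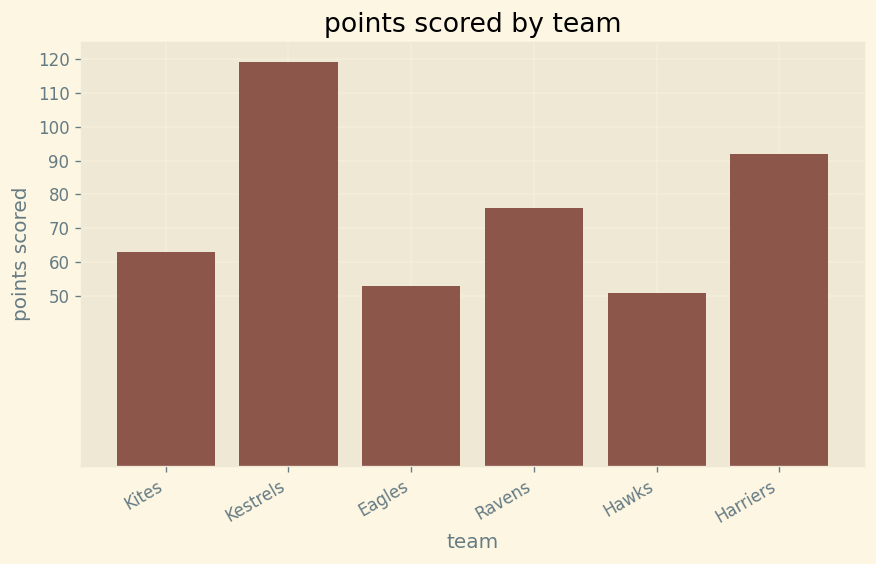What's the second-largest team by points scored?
Harriers

Top 3: Kestrels ≈ 120, Harriers ≈ 90, Ravens ≈ 80.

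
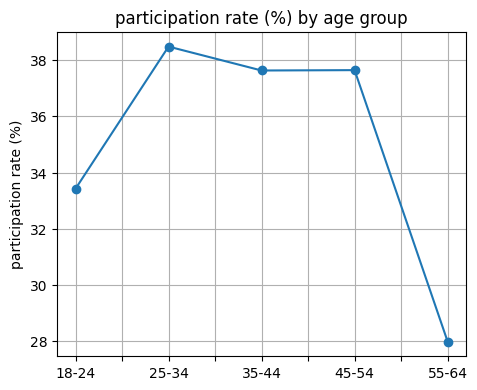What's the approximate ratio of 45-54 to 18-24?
45-54 ≈ 38, 18-24 ≈ 33; 38/33 ≈ 1.15.

≈ 1.15×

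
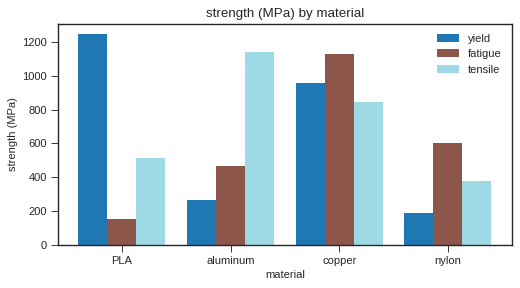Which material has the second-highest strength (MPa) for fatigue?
Top 3 for fatigue: copper ≈ 1200, nylon ≈ 600, aluminum ≈ 400.

nylon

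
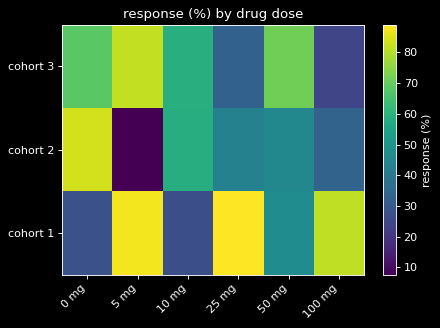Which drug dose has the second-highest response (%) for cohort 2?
Top 3 for cohort 2: 0 mg ≈ 80, 10 mg ≈ 60, 50 mg ≈ 50.

10 mg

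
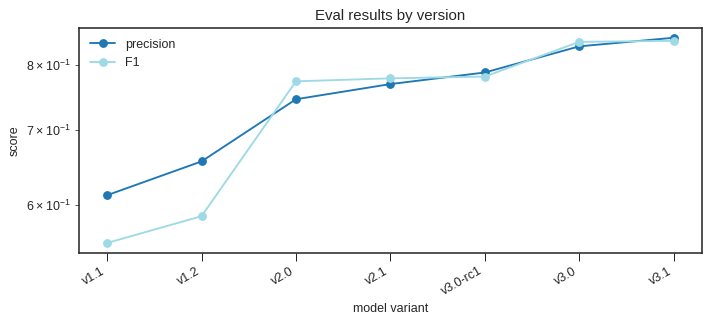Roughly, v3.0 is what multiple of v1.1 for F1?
v3.0 ≈ 0.85, v1.1 ≈ 0.55; 0.85/0.55 ≈ 1.55.

≈ 1.55×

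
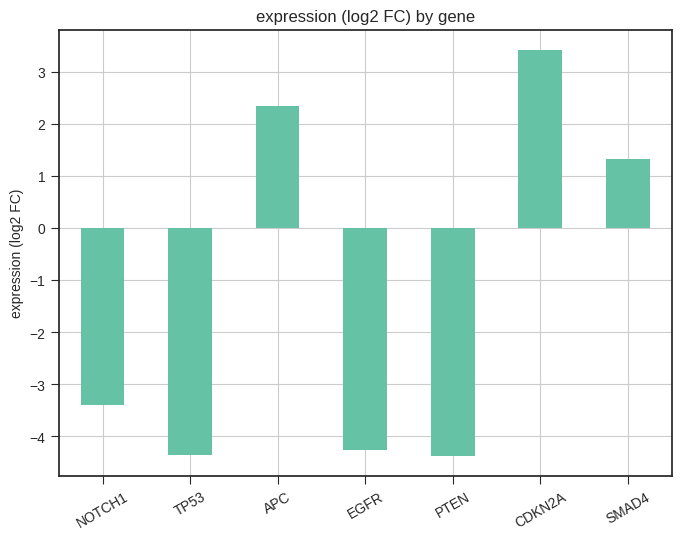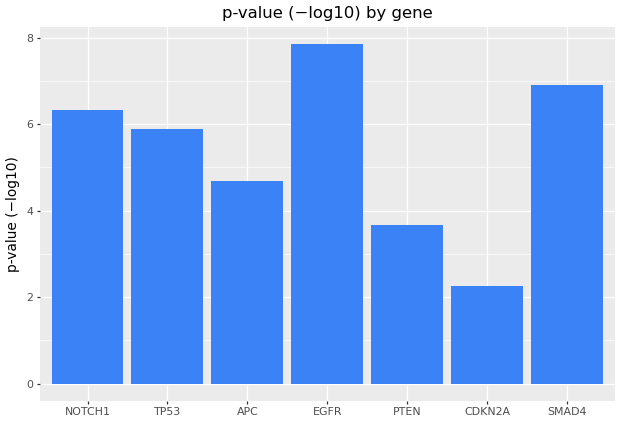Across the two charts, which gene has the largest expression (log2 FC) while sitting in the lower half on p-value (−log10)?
CDKN2A

Chart 2 median p-value (−log10) ≈ 6; below-median genes: APC, PTEN, CDKN2A. Among those, CDKN2A has the highest expression (log2 FC) (≈ 3.5).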